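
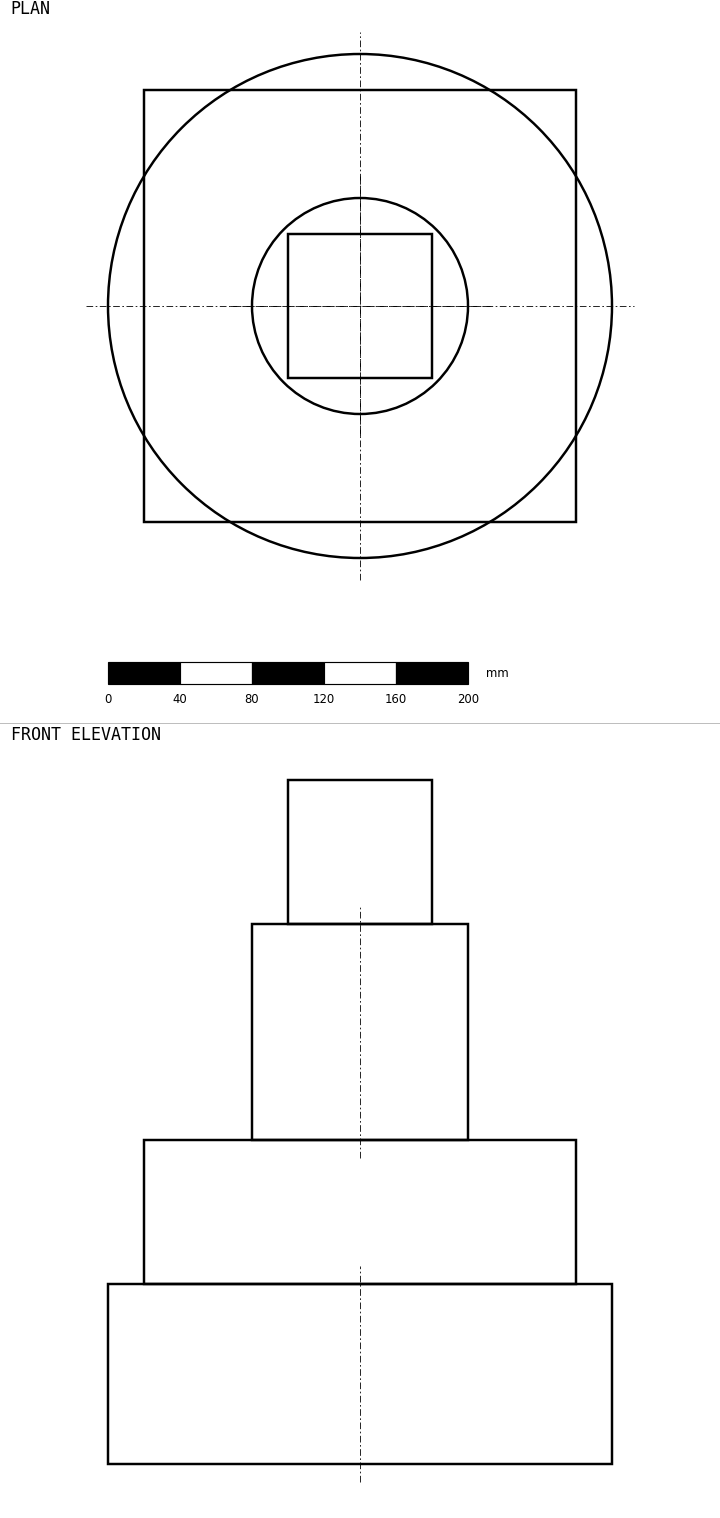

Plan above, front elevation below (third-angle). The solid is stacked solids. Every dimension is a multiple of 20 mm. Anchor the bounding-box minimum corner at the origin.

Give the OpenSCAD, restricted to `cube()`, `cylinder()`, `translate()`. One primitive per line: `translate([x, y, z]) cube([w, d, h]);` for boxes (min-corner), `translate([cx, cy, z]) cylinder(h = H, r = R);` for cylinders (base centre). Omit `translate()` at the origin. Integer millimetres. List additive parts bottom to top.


translate([140, 140, 0]) cylinder(h = 100, r = 140);
translate([20, 20, 100]) cube([240, 240, 80]);
translate([140, 140, 180]) cylinder(h = 120, r = 60);
translate([100, 100, 300]) cube([80, 80, 80]);


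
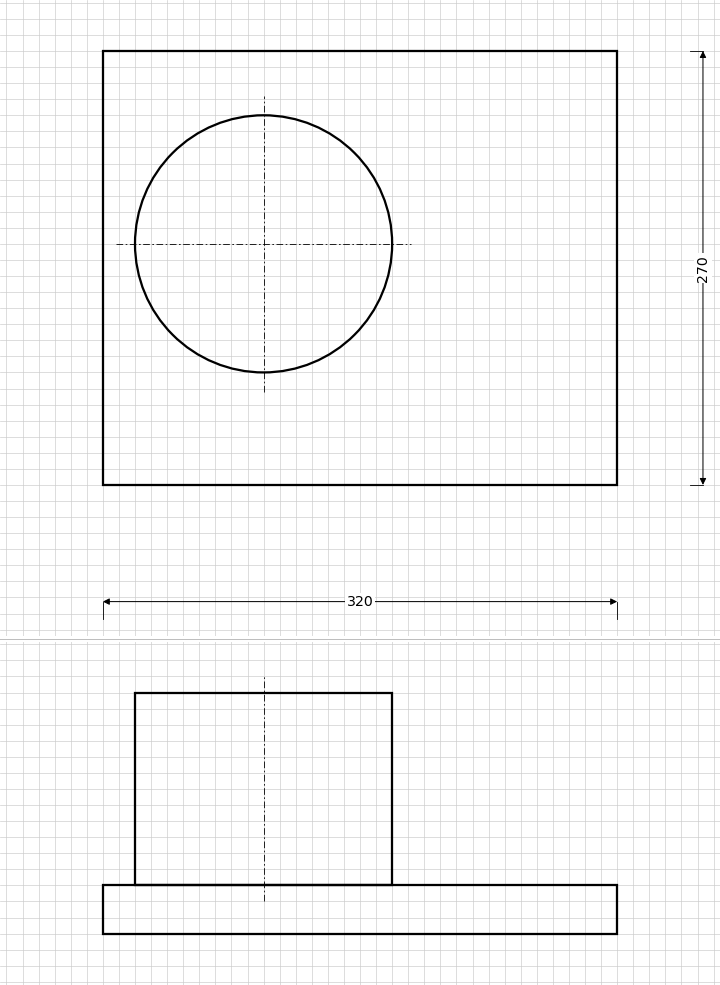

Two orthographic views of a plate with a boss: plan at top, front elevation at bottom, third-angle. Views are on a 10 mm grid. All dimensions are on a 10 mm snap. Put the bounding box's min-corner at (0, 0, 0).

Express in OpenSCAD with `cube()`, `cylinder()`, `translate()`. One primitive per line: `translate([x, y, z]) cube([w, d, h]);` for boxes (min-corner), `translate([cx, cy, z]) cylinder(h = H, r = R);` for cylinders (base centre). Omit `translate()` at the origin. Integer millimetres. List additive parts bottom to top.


cube([320, 270, 30]);
translate([100, 150, 30]) cylinder(h = 120, r = 80);


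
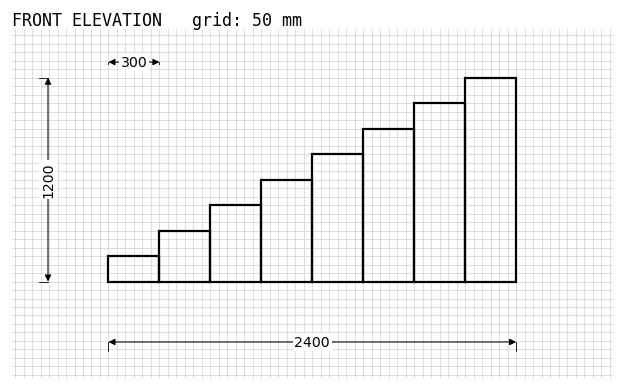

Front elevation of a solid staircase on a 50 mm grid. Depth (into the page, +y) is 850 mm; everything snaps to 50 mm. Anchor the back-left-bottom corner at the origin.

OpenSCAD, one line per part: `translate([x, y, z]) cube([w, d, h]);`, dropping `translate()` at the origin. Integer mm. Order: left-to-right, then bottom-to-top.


cube([300, 850, 150]);
translate([300, 0, 0]) cube([300, 850, 300]);
translate([600, 0, 0]) cube([300, 850, 450]);
translate([900, 0, 0]) cube([300, 850, 600]);
translate([1200, 0, 0]) cube([300, 850, 750]);
translate([1500, 0, 0]) cube([300, 850, 900]);
translate([1800, 0, 0]) cube([300, 850, 1050]);
translate([2100, 0, 0]) cube([300, 850, 1200]);


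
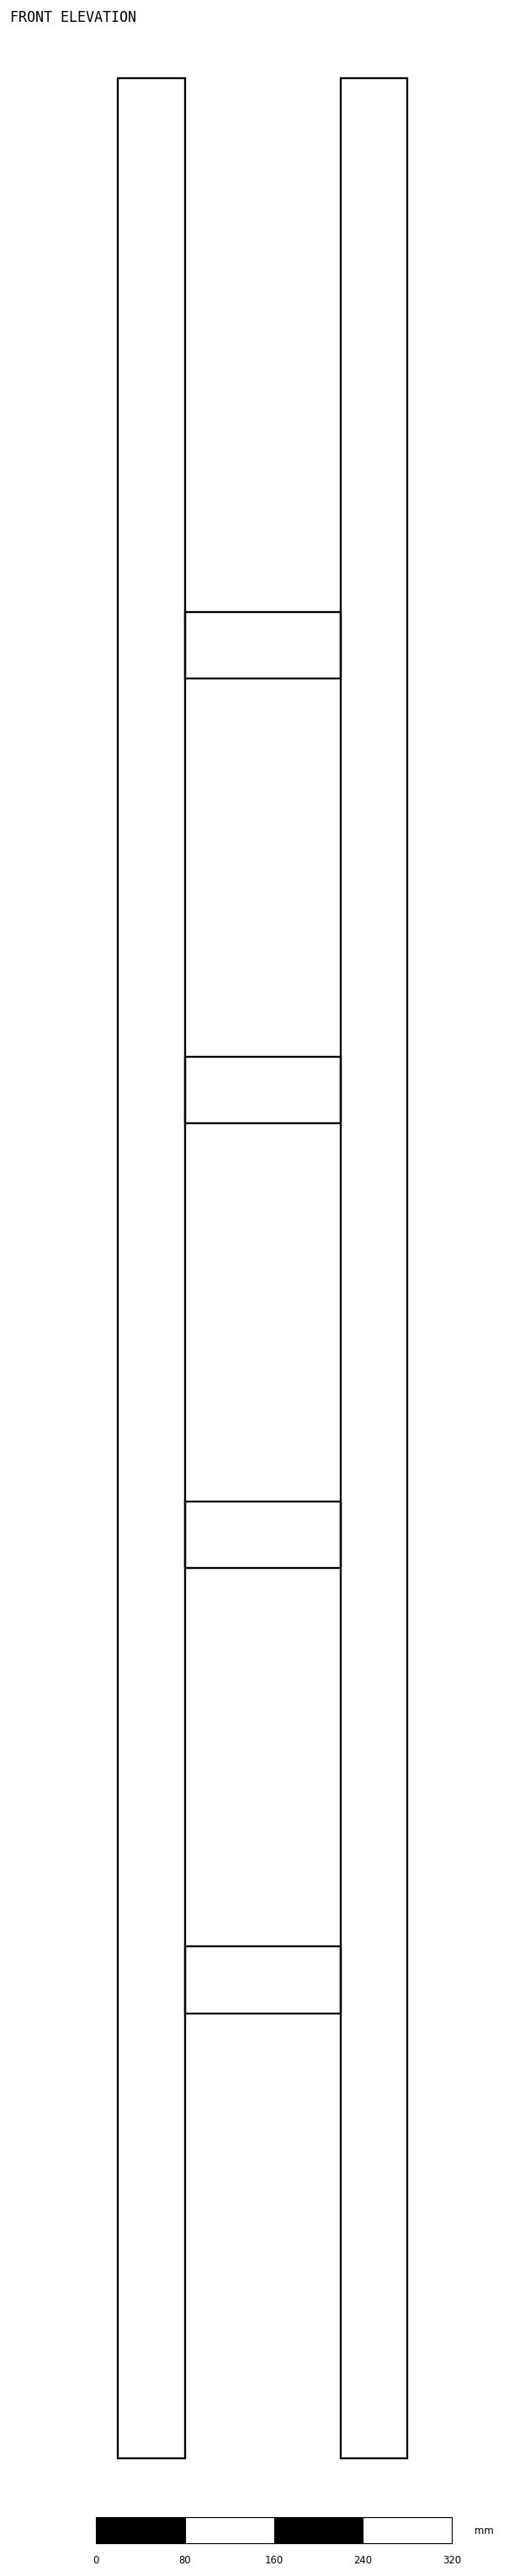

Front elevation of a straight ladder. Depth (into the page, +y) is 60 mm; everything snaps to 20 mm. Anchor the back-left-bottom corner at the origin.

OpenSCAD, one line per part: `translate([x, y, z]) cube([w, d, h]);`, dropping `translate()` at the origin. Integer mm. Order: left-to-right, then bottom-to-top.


cube([60, 60, 2140]);
translate([60, 0, 400]) cube([140, 60, 60]);
translate([60, 0, 800]) cube([140, 60, 60]);
translate([60, 0, 1200]) cube([140, 60, 60]);
translate([60, 0, 1600]) cube([140, 60, 60]);
translate([200, 0, 0]) cube([60, 60, 2140]);


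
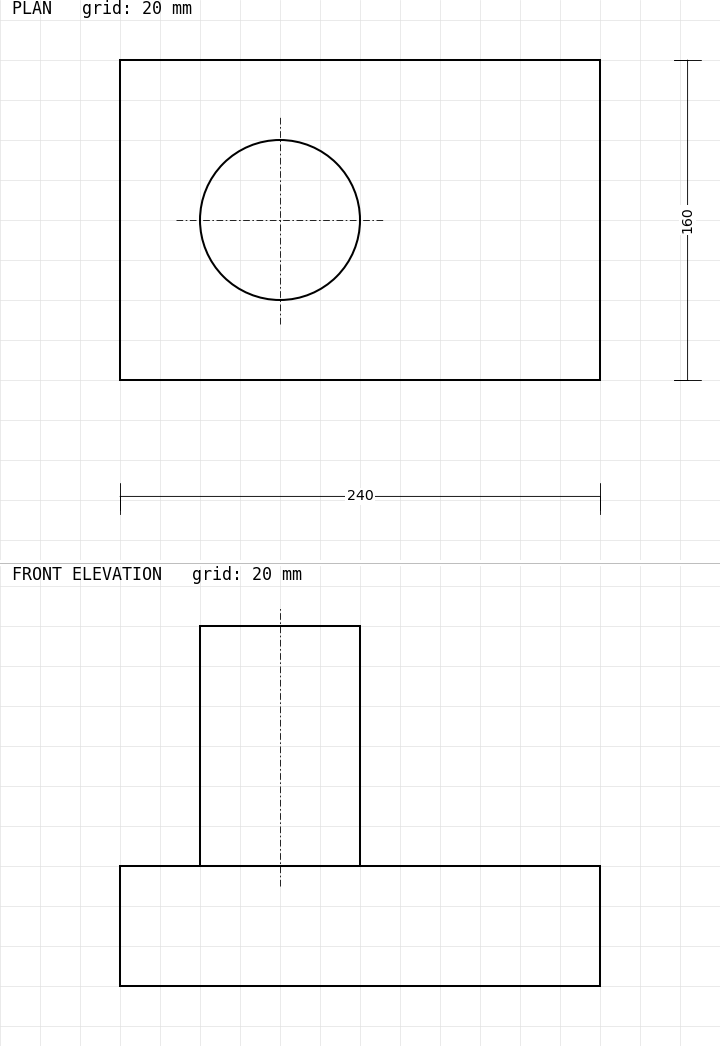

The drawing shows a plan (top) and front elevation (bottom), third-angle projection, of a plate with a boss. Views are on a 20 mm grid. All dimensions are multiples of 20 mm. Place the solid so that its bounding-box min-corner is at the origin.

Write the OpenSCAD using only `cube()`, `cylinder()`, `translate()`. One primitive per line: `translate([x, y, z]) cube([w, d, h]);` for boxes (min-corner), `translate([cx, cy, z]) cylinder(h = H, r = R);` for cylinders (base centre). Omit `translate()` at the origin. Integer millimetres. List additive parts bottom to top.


cube([240, 160, 60]);
translate([80, 80, 60]) cylinder(h = 120, r = 40);


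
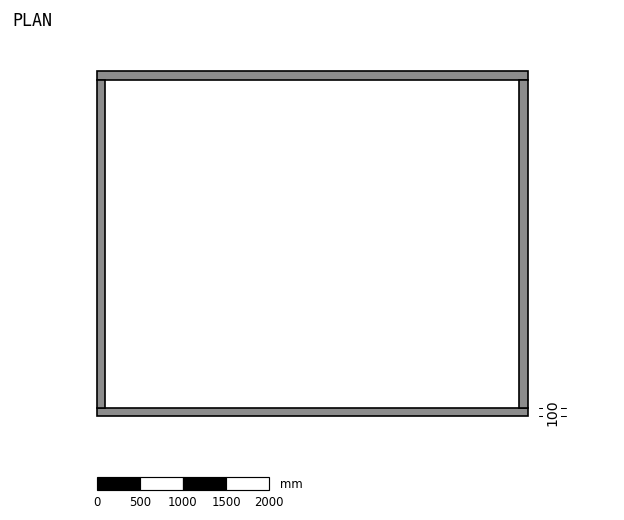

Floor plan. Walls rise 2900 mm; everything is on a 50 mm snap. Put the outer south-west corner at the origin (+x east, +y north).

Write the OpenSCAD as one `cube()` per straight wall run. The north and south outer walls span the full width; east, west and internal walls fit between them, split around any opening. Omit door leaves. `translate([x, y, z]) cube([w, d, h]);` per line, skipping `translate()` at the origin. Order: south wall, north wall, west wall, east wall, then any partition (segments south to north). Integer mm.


cube([5000, 100, 2900]);
translate([0, 3900, 0]) cube([5000, 100, 2900]);
translate([0, 100, 0]) cube([100, 3800, 2900]);
translate([4900, 100, 0]) cube([100, 3800, 2900]);


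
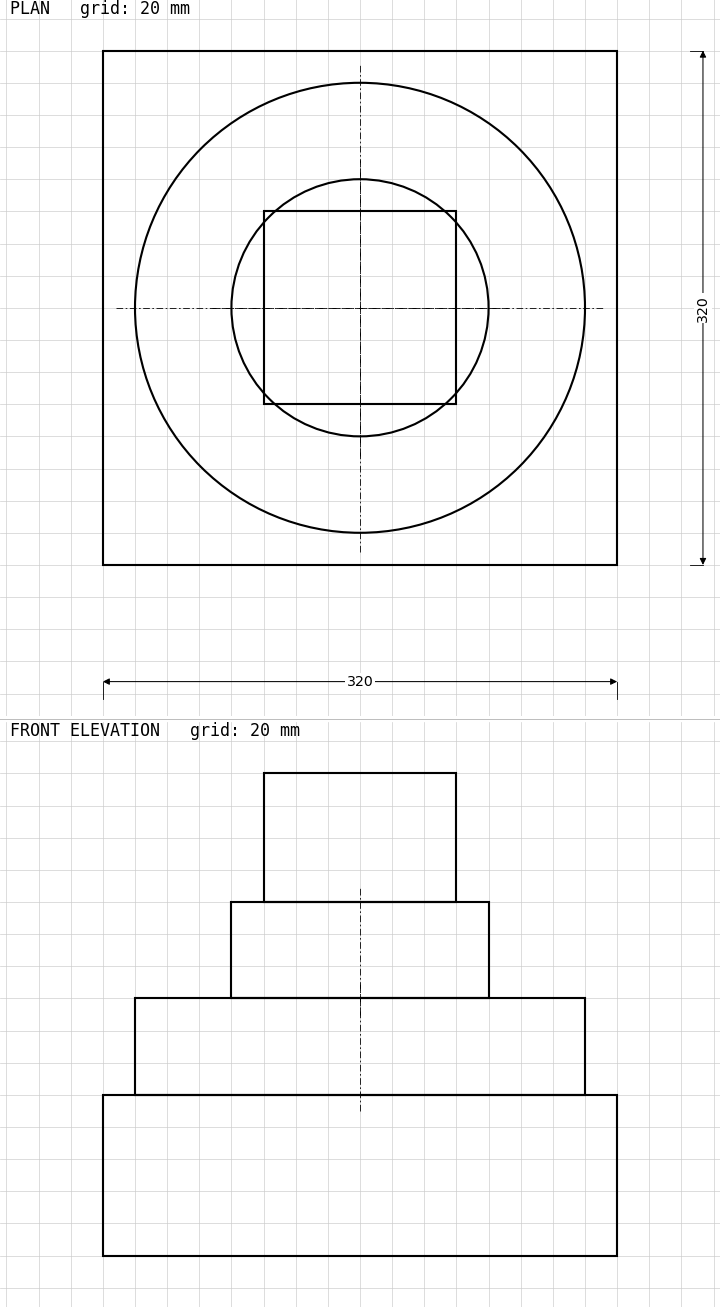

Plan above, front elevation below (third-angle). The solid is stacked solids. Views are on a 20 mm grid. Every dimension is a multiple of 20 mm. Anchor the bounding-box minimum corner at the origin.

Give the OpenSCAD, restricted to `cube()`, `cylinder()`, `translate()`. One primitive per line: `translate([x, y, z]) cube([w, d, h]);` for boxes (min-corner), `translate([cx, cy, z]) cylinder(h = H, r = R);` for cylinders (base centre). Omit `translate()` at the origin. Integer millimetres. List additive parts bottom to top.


cube([320, 320, 100]);
translate([160, 160, 100]) cylinder(h = 60, r = 140);
translate([160, 160, 160]) cylinder(h = 60, r = 80);
translate([100, 100, 220]) cube([120, 120, 80]);


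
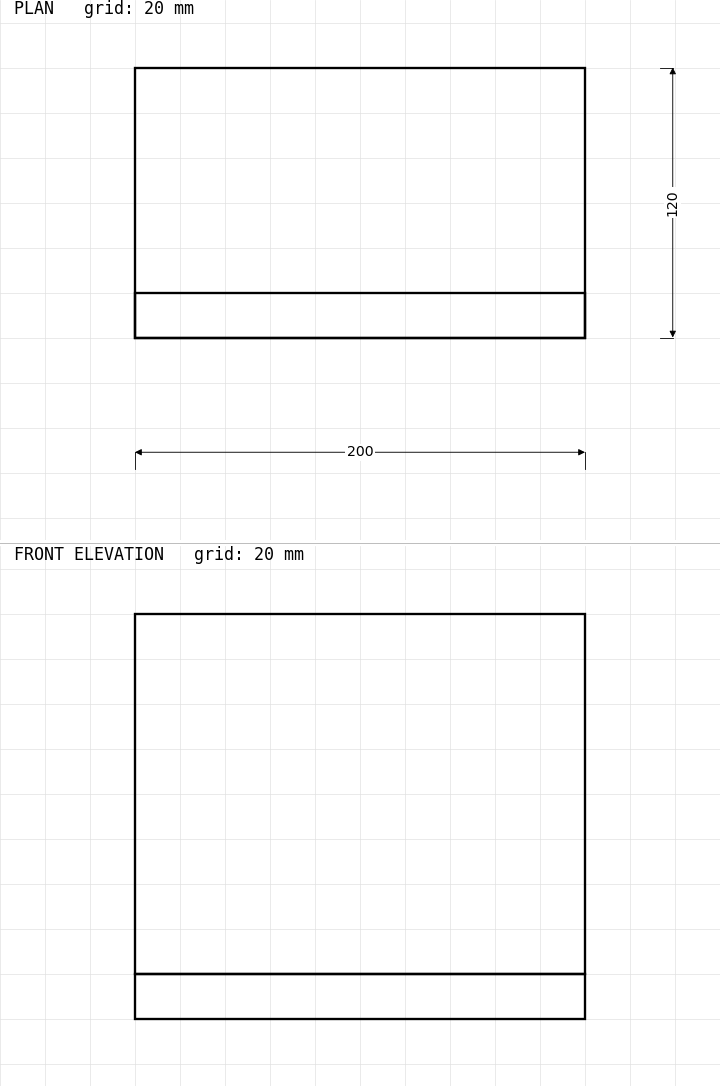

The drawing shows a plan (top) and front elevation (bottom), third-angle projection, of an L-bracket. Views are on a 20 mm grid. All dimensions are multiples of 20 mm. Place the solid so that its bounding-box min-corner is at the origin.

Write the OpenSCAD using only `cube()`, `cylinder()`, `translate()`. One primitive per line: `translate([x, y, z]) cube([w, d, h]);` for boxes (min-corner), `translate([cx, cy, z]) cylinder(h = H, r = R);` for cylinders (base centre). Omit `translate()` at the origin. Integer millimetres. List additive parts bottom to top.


cube([200, 120, 20]);
translate([0, 0, 20]) cube([200, 20, 160]);


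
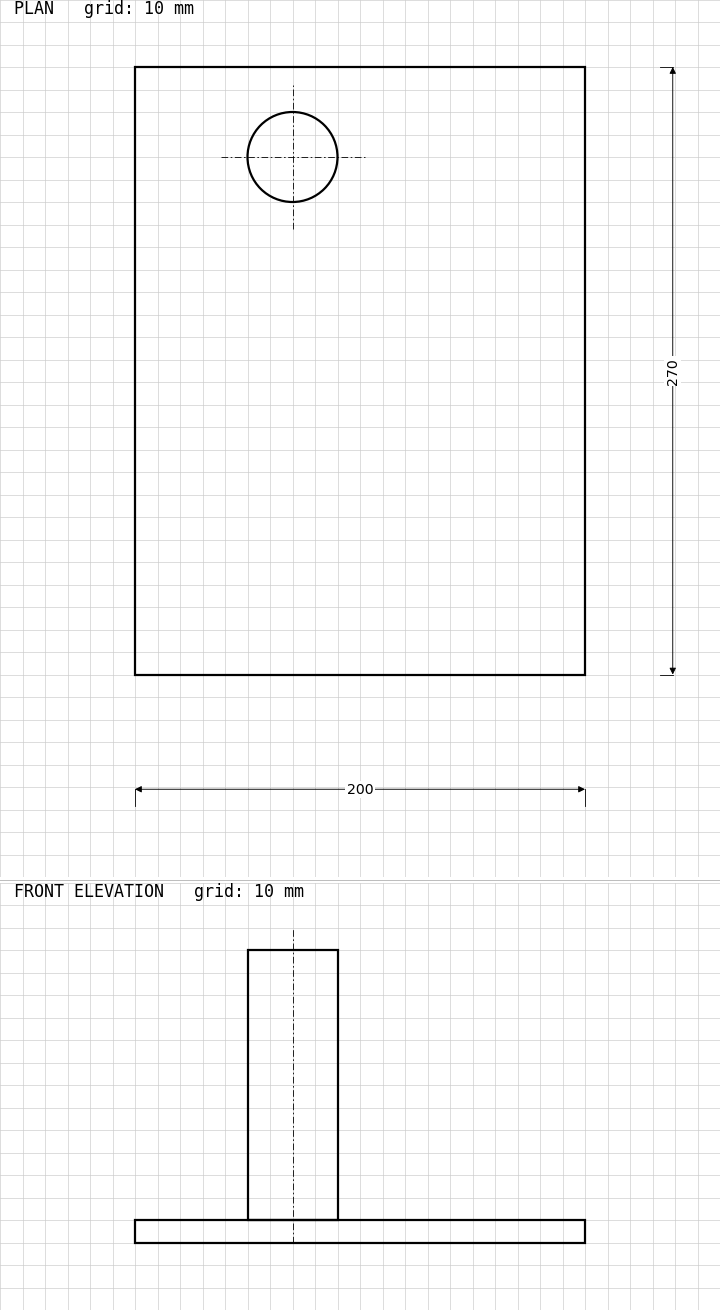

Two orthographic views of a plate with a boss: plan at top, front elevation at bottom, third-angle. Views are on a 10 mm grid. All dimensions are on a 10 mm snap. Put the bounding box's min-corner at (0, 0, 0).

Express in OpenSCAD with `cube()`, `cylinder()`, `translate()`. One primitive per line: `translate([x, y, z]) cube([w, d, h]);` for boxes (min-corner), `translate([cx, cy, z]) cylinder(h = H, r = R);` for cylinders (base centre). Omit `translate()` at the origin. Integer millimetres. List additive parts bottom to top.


cube([200, 270, 10]);
translate([70, 230, 10]) cylinder(h = 120, r = 20);


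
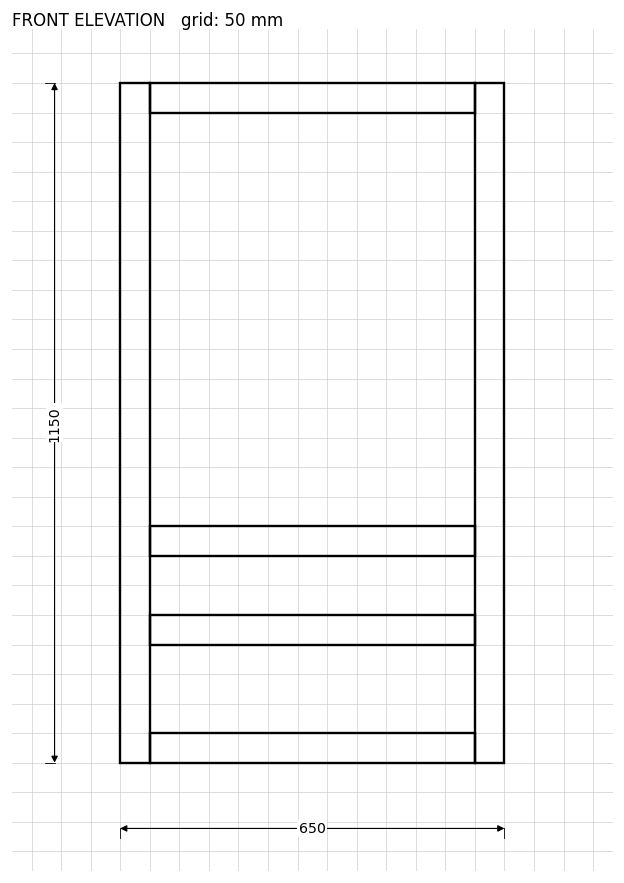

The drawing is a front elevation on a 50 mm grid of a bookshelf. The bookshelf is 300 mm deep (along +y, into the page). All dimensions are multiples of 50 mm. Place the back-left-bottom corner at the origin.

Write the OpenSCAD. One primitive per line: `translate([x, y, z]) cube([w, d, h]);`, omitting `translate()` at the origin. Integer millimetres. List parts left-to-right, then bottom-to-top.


cube([50, 300, 1150]);
translate([50, 0, 0]) cube([550, 300, 50]);
translate([50, 0, 200]) cube([550, 300, 50]);
translate([50, 0, 350]) cube([550, 300, 50]);
translate([50, 0, 1100]) cube([550, 300, 50]);
translate([600, 0, 0]) cube([50, 300, 1150]);


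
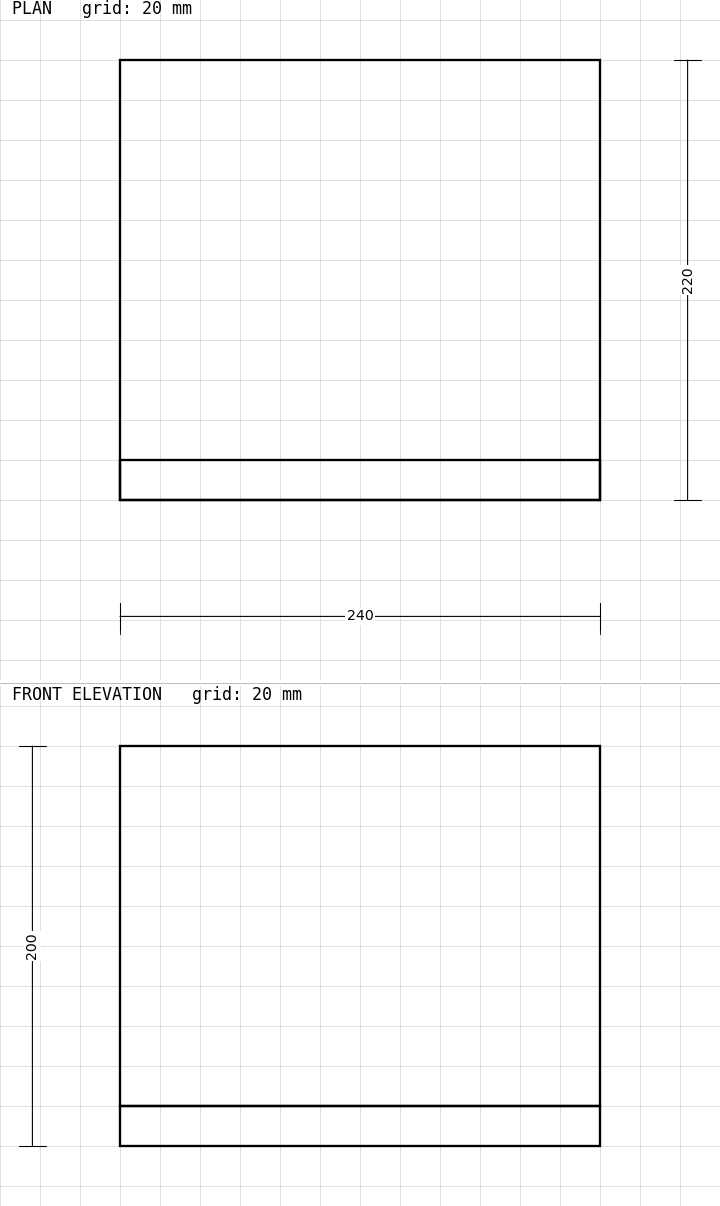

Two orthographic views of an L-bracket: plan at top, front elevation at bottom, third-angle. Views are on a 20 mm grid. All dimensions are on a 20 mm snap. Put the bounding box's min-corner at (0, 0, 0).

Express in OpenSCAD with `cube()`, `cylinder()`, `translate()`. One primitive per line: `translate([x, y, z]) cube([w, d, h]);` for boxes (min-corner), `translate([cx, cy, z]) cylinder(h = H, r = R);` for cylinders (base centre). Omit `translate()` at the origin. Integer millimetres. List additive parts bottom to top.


cube([240, 220, 20]);
translate([0, 0, 20]) cube([240, 20, 180]);


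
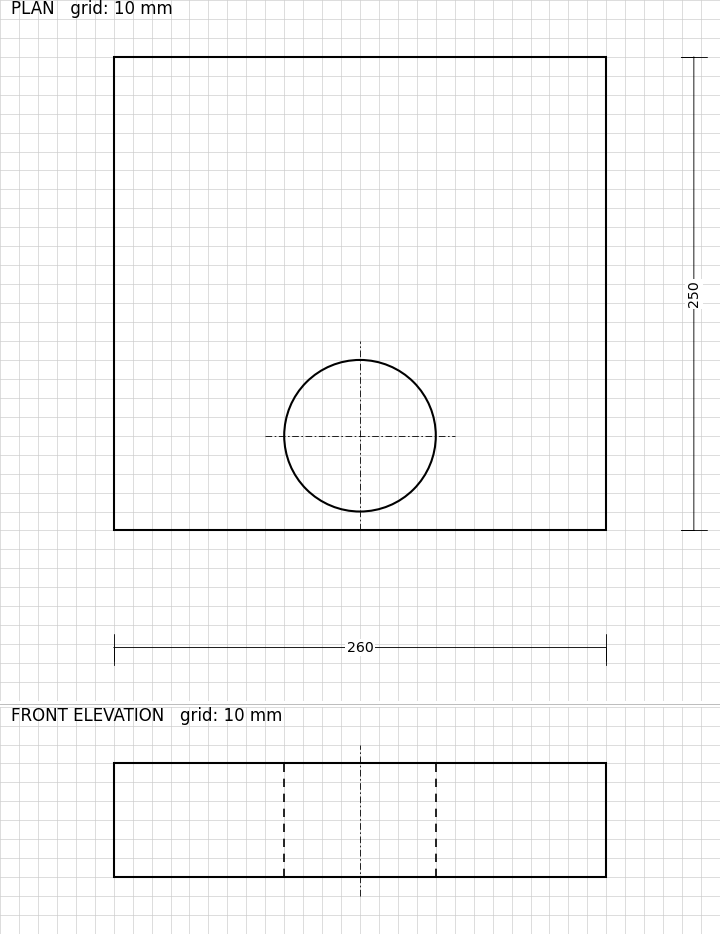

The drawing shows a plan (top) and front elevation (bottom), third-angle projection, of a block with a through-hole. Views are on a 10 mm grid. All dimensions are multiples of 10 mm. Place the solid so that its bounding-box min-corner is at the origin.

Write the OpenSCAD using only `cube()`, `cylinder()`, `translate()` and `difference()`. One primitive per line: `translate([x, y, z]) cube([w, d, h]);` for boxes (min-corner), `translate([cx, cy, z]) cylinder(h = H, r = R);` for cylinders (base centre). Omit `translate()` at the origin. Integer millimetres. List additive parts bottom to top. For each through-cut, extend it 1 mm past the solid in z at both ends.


difference() {
  cube([260, 250, 60]);
  translate([130, 50, -1]) cylinder(h = 62, r = 40);
}


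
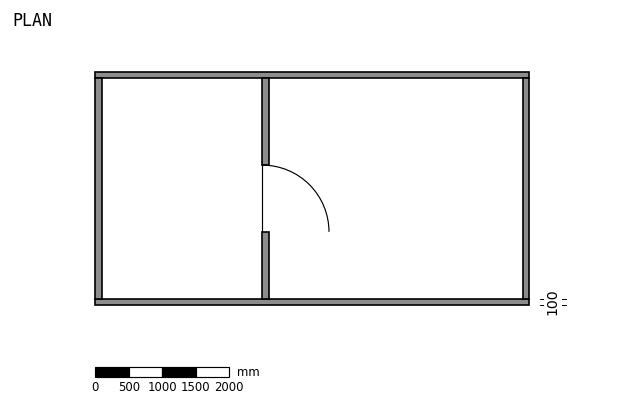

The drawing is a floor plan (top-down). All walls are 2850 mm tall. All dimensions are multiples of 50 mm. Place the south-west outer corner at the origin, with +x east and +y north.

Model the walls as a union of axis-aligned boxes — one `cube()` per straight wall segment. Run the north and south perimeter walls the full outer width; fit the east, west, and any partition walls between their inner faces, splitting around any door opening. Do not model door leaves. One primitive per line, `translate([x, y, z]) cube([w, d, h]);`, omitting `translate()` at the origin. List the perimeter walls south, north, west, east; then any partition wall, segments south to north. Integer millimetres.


cube([6500, 100, 2850]);
translate([0, 3400, 0]) cube([6500, 100, 2850]);
translate([0, 100, 0]) cube([100, 3300, 2850]);
translate([6400, 100, 0]) cube([100, 3300, 2850]);
translate([2500, 100, 0]) cube([100, 1000, 2850]);
translate([2500, 2100, 0]) cube([100, 1300, 2850]);


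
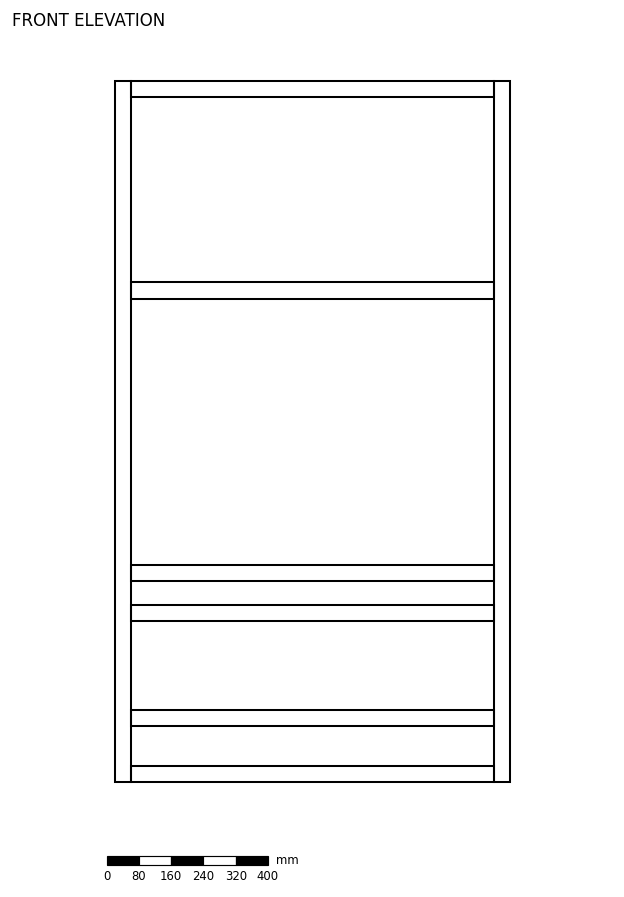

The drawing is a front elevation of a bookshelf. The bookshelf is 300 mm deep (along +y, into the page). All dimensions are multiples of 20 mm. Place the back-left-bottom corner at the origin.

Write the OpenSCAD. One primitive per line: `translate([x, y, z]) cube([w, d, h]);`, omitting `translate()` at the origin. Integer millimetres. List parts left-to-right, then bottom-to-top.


cube([40, 300, 1740]);
translate([40, 0, 0]) cube([900, 300, 40]);
translate([40, 0, 140]) cube([900, 300, 40]);
translate([40, 0, 400]) cube([900, 300, 40]);
translate([40, 0, 500]) cube([900, 300, 40]);
translate([40, 0, 1200]) cube([900, 300, 40]);
translate([40, 0, 1700]) cube([900, 300, 40]);
translate([940, 0, 0]) cube([40, 300, 1740]);


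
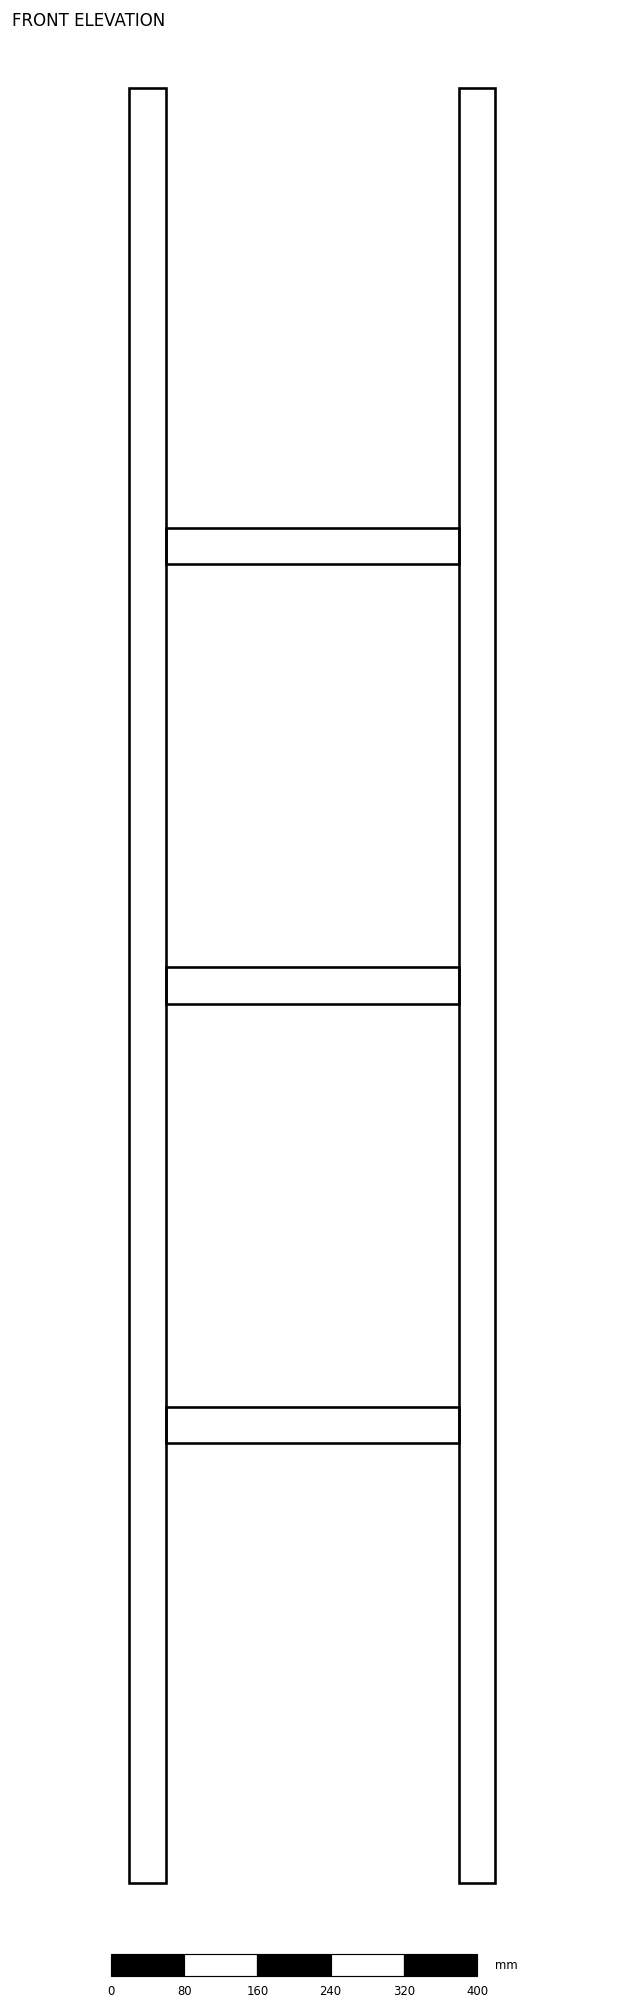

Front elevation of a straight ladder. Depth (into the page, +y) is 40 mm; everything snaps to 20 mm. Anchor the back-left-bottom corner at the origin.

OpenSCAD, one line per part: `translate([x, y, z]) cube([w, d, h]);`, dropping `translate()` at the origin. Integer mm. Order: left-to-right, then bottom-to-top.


cube([40, 40, 1960]);
translate([40, 0, 480]) cube([320, 40, 40]);
translate([40, 0, 960]) cube([320, 40, 40]);
translate([40, 0, 1440]) cube([320, 40, 40]);
translate([360, 0, 0]) cube([40, 40, 1960]);


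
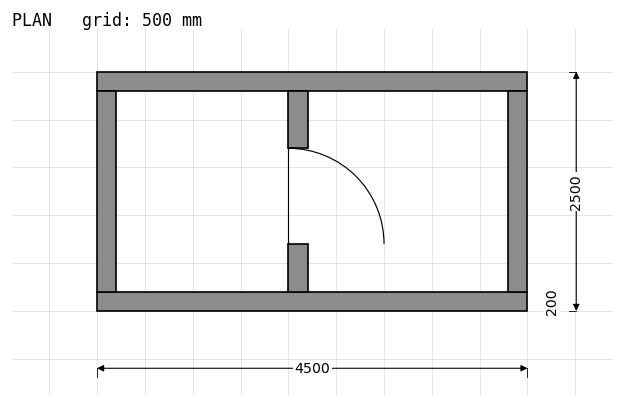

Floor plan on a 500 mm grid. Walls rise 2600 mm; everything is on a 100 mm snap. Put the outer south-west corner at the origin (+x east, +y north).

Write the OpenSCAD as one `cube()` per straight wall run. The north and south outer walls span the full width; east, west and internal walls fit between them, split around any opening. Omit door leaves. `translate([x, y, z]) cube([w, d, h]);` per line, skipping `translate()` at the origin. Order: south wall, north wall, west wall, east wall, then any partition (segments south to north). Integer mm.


cube([4500, 200, 2600]);
translate([0, 2300, 0]) cube([4500, 200, 2600]);
translate([0, 200, 0]) cube([200, 2100, 2600]);
translate([4300, 200, 0]) cube([200, 2100, 2600]);
translate([2000, 200, 0]) cube([200, 500, 2600]);
translate([2000, 1700, 0]) cube([200, 600, 2600]);


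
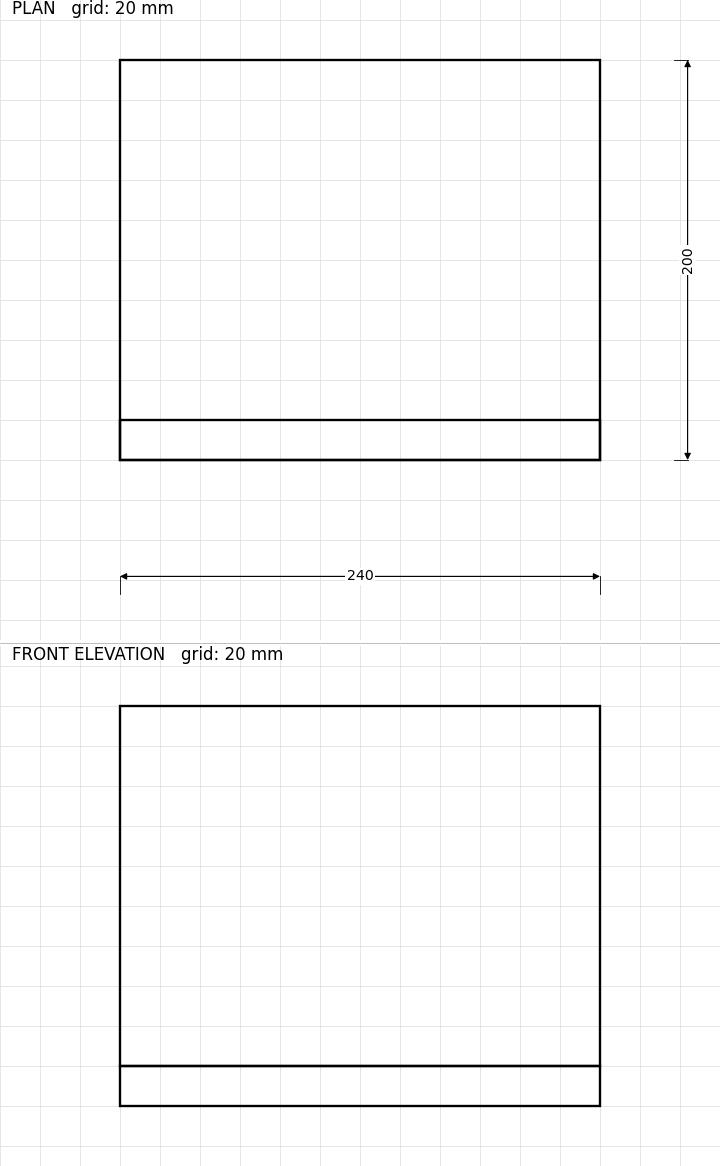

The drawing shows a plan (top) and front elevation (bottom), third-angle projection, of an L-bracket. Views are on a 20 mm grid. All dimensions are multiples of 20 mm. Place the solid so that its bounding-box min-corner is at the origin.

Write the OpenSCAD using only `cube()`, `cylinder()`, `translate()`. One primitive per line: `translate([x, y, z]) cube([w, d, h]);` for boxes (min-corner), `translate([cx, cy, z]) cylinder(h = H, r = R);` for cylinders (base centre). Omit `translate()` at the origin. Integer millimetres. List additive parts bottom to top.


cube([240, 200, 20]);
translate([0, 0, 20]) cube([240, 20, 180]);


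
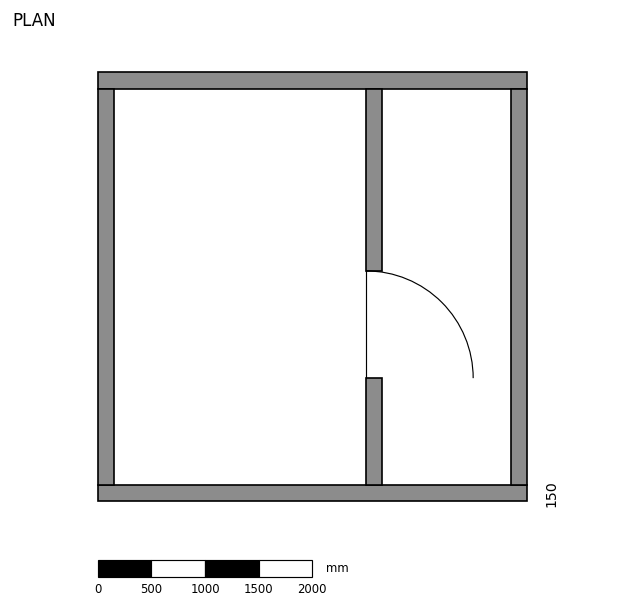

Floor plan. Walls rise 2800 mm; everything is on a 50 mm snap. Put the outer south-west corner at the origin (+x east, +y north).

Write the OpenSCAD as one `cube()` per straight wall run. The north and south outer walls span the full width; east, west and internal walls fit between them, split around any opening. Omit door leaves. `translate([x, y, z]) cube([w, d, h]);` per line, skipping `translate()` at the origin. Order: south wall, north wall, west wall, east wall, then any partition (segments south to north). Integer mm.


cube([4000, 150, 2800]);
translate([0, 3850, 0]) cube([4000, 150, 2800]);
translate([0, 150, 0]) cube([150, 3700, 2800]);
translate([3850, 150, 0]) cube([150, 3700, 2800]);
translate([2500, 150, 0]) cube([150, 1000, 2800]);
translate([2500, 2150, 0]) cube([150, 1700, 2800]);


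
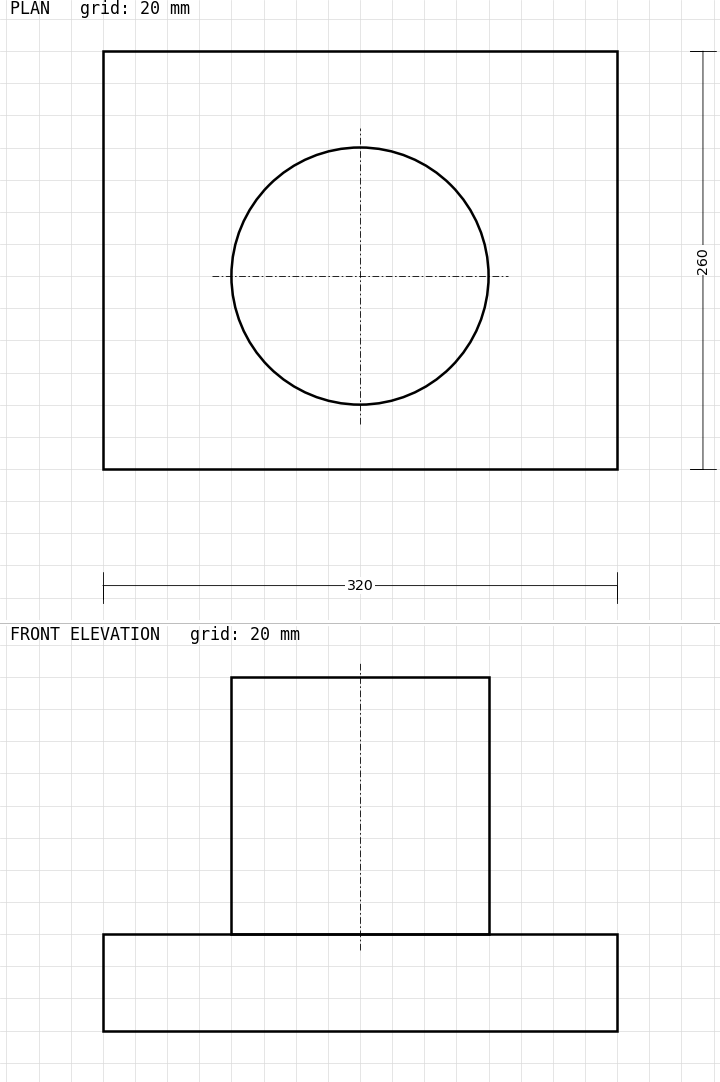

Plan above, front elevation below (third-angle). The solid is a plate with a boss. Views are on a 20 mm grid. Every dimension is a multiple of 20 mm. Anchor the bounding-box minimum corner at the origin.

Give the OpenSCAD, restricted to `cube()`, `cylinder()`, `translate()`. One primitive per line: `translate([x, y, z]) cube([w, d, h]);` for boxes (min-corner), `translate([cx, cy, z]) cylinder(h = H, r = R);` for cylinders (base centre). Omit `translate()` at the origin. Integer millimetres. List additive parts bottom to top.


cube([320, 260, 60]);
translate([160, 120, 60]) cylinder(h = 160, r = 80);


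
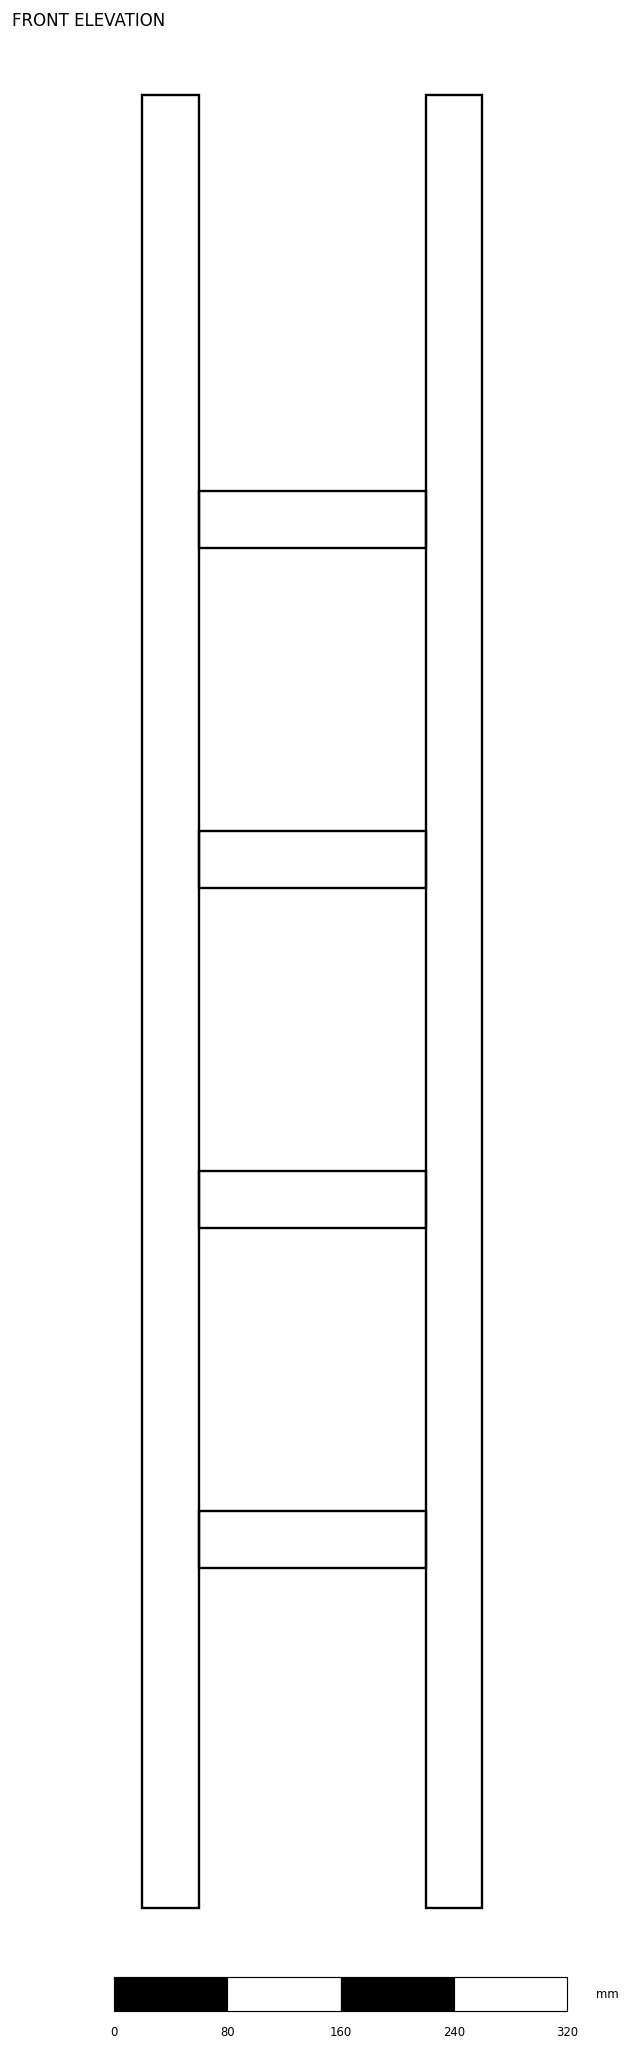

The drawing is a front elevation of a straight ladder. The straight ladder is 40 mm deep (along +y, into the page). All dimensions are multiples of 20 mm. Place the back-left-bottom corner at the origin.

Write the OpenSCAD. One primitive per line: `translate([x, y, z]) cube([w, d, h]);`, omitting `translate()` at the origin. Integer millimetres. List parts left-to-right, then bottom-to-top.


cube([40, 40, 1280]);
translate([40, 0, 240]) cube([160, 40, 40]);
translate([40, 0, 480]) cube([160, 40, 40]);
translate([40, 0, 720]) cube([160, 40, 40]);
translate([40, 0, 960]) cube([160, 40, 40]);
translate([200, 0, 0]) cube([40, 40, 1280]);


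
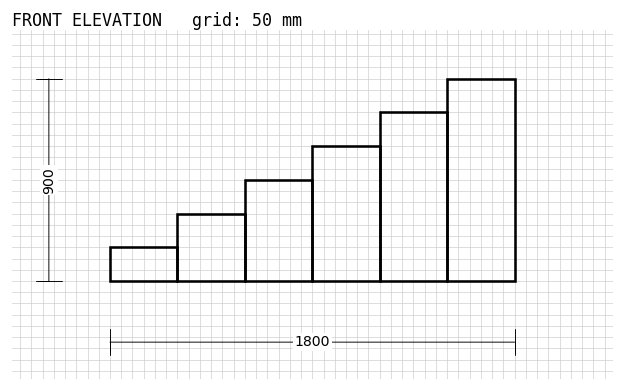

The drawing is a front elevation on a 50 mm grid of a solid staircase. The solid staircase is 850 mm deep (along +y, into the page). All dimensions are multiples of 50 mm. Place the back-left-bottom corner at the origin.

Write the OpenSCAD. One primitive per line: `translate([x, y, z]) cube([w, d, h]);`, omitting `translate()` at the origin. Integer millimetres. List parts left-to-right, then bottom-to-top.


cube([300, 850, 150]);
translate([300, 0, 0]) cube([300, 850, 300]);
translate([600, 0, 0]) cube([300, 850, 450]);
translate([900, 0, 0]) cube([300, 850, 600]);
translate([1200, 0, 0]) cube([300, 850, 750]);
translate([1500, 0, 0]) cube([300, 850, 900]);


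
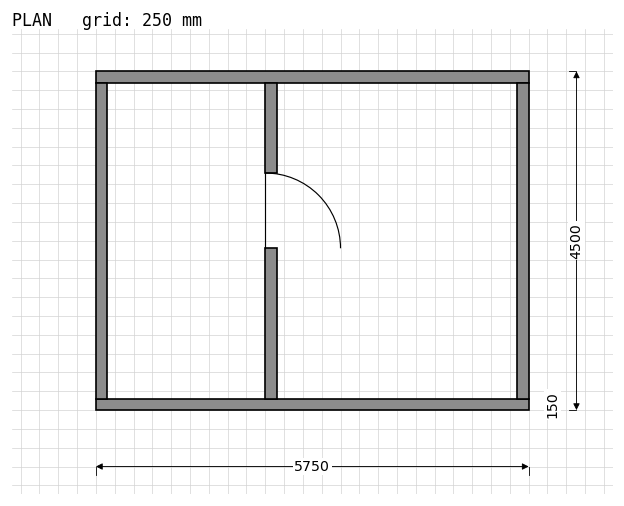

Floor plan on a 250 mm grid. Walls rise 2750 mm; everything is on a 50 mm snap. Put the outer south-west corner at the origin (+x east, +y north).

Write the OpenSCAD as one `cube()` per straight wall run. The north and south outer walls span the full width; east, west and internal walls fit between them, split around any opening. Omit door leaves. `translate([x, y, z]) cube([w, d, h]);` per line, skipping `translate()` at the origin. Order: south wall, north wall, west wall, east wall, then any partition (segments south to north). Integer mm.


cube([5750, 150, 2750]);
translate([0, 4350, 0]) cube([5750, 150, 2750]);
translate([0, 150, 0]) cube([150, 4200, 2750]);
translate([5600, 150, 0]) cube([150, 4200, 2750]);
translate([2250, 150, 0]) cube([150, 2000, 2750]);
translate([2250, 3150, 0]) cube([150, 1200, 2750]);


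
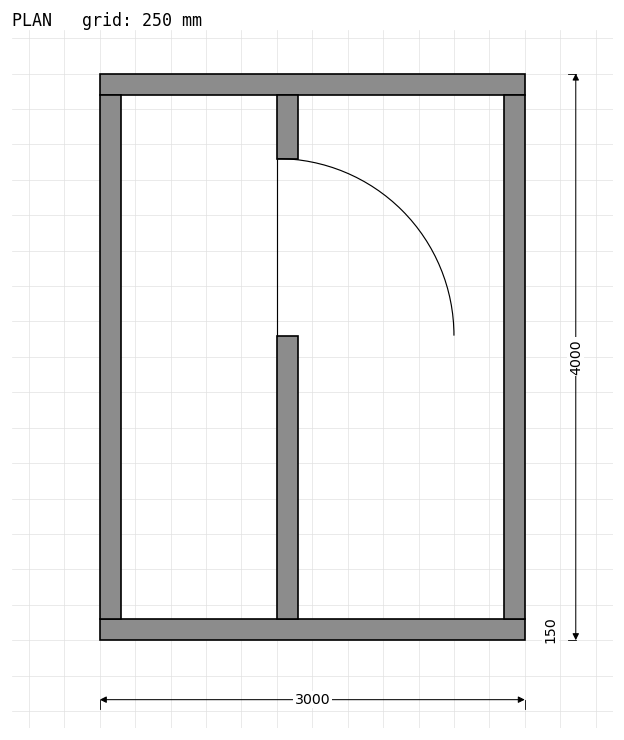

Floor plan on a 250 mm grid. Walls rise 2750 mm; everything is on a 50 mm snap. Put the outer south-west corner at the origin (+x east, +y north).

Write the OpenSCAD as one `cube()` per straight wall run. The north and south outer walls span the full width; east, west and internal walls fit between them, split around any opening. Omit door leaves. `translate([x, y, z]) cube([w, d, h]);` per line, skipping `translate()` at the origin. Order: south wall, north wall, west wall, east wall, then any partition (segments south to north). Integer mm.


cube([3000, 150, 2750]);
translate([0, 3850, 0]) cube([3000, 150, 2750]);
translate([0, 150, 0]) cube([150, 3700, 2750]);
translate([2850, 150, 0]) cube([150, 3700, 2750]);
translate([1250, 150, 0]) cube([150, 2000, 2750]);
translate([1250, 3400, 0]) cube([150, 450, 2750]);


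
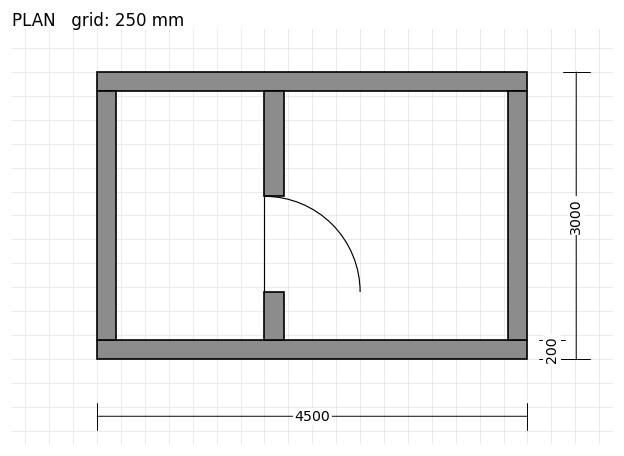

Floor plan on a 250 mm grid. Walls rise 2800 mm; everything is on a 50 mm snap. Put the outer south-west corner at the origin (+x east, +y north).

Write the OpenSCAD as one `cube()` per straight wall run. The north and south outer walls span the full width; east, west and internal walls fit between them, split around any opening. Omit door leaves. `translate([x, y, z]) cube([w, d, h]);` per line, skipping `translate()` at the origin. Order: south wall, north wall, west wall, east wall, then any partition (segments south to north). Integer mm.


cube([4500, 200, 2800]);
translate([0, 2800, 0]) cube([4500, 200, 2800]);
translate([0, 200, 0]) cube([200, 2600, 2800]);
translate([4300, 200, 0]) cube([200, 2600, 2800]);
translate([1750, 200, 0]) cube([200, 500, 2800]);
translate([1750, 1700, 0]) cube([200, 1100, 2800]);


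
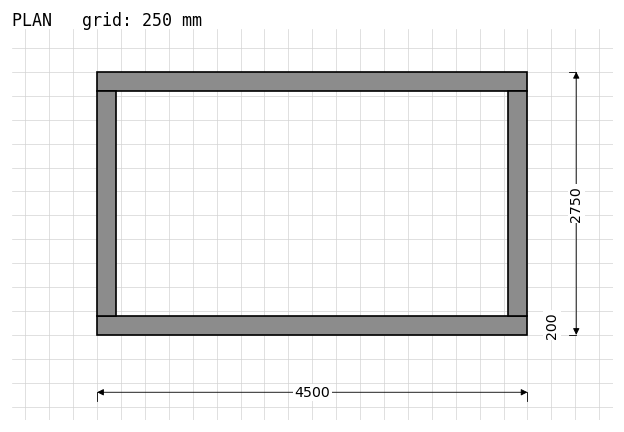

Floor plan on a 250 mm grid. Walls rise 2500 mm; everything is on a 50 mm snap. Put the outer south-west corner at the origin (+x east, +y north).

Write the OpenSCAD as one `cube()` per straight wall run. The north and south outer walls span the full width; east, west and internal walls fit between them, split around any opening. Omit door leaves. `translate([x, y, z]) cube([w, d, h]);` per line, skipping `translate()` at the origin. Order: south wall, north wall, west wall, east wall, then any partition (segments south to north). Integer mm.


cube([4500, 200, 2500]);
translate([0, 2550, 0]) cube([4500, 200, 2500]);
translate([0, 200, 0]) cube([200, 2350, 2500]);
translate([4300, 200, 0]) cube([200, 2350, 2500]);


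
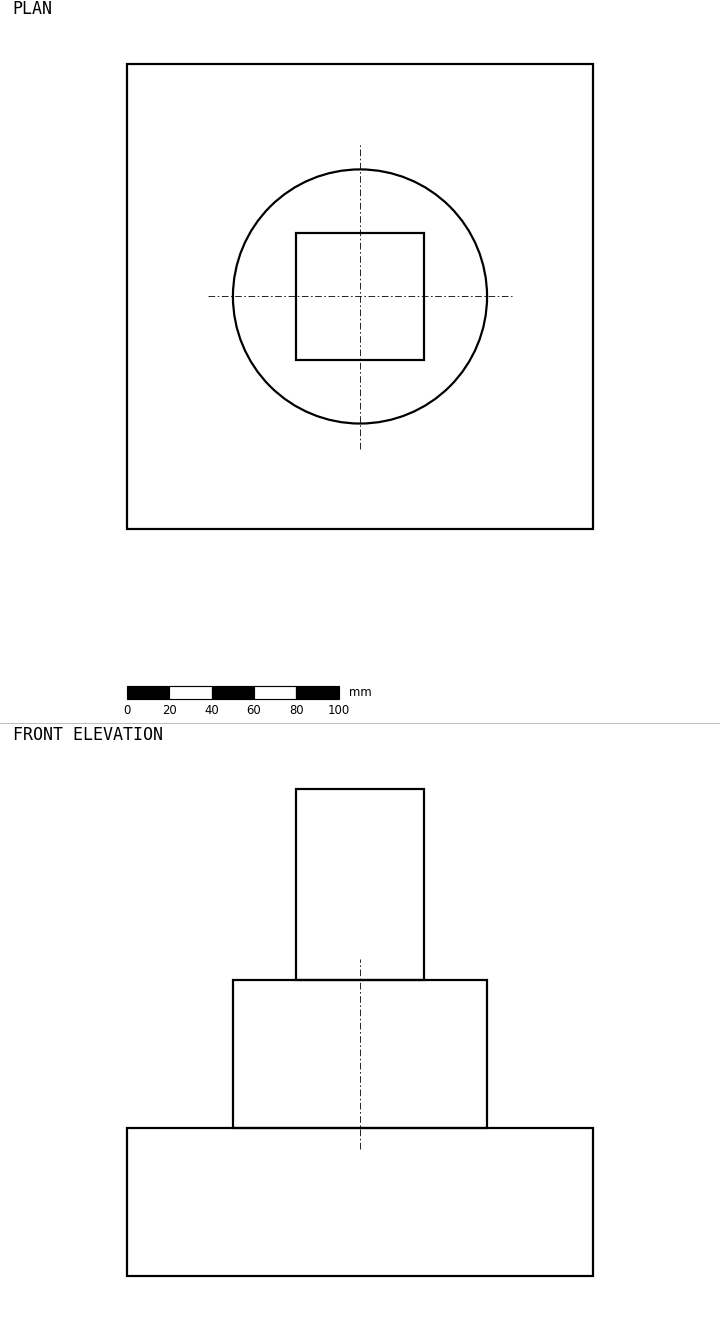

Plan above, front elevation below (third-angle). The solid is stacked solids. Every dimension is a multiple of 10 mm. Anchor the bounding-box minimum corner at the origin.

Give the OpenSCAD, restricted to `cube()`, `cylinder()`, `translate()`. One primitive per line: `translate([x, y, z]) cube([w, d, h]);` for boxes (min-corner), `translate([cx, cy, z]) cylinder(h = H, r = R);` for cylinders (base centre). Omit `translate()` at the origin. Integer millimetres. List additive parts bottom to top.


cube([220, 220, 70]);
translate([110, 110, 70]) cylinder(h = 70, r = 60);
translate([80, 80, 140]) cube([60, 60, 90]);


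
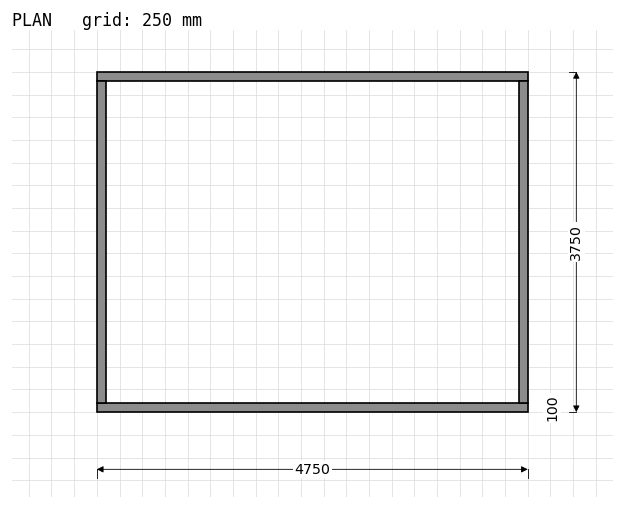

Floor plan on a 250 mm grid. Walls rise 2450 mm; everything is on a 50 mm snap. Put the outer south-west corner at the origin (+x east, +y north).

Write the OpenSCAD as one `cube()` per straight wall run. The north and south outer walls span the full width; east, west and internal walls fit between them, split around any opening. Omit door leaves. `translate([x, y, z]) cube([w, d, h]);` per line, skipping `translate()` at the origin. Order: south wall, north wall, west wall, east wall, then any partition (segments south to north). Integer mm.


cube([4750, 100, 2450]);
translate([0, 3650, 0]) cube([4750, 100, 2450]);
translate([0, 100, 0]) cube([100, 3550, 2450]);
translate([4650, 100, 0]) cube([100, 3550, 2450]);


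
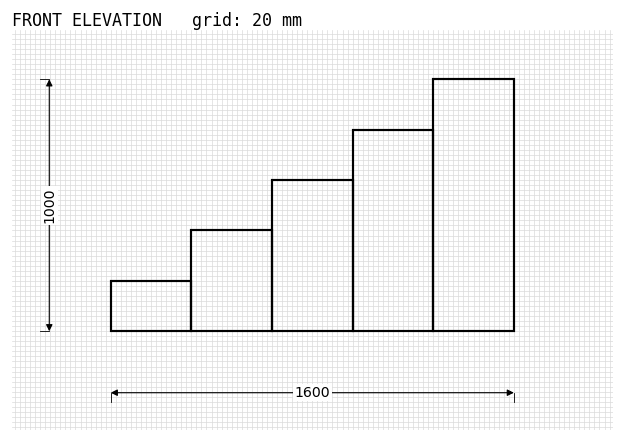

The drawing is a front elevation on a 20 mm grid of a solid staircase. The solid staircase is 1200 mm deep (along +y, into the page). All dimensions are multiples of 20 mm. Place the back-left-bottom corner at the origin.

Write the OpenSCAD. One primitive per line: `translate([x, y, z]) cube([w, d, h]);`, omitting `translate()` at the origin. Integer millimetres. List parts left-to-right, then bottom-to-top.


cube([320, 1200, 200]);
translate([320, 0, 0]) cube([320, 1200, 400]);
translate([640, 0, 0]) cube([320, 1200, 600]);
translate([960, 0, 0]) cube([320, 1200, 800]);
translate([1280, 0, 0]) cube([320, 1200, 1000]);


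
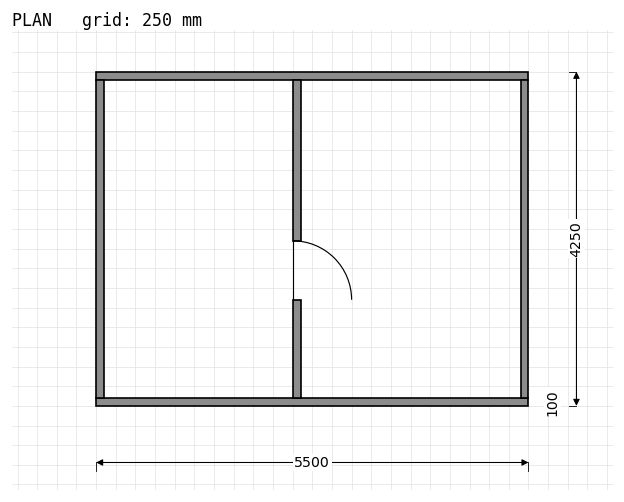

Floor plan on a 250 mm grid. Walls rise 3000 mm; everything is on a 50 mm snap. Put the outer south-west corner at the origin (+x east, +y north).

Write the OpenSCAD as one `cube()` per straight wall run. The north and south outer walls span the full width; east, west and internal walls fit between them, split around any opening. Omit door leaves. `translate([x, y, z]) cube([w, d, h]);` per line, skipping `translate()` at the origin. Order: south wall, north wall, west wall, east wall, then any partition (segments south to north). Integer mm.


cube([5500, 100, 3000]);
translate([0, 4150, 0]) cube([5500, 100, 3000]);
translate([0, 100, 0]) cube([100, 4050, 3000]);
translate([5400, 100, 0]) cube([100, 4050, 3000]);
translate([2500, 100, 0]) cube([100, 1250, 3000]);
translate([2500, 2100, 0]) cube([100, 2050, 3000]);


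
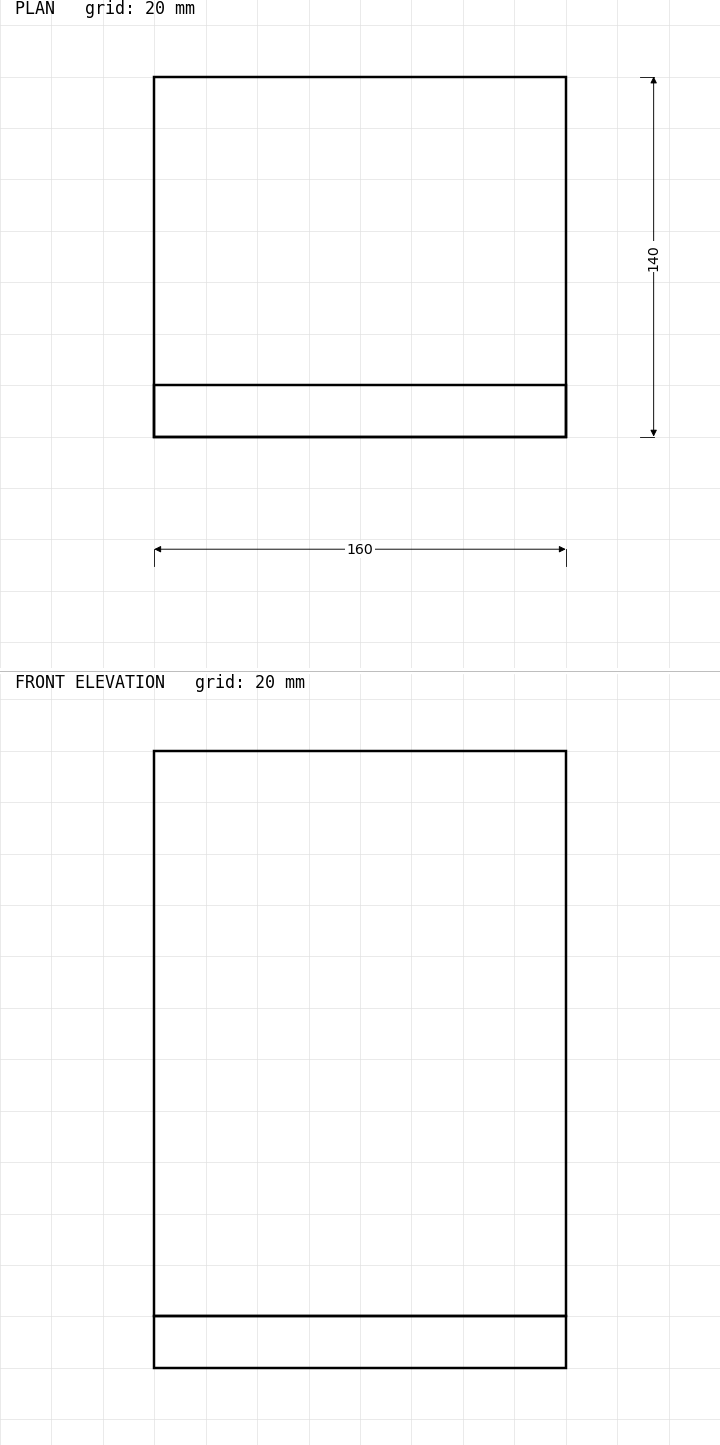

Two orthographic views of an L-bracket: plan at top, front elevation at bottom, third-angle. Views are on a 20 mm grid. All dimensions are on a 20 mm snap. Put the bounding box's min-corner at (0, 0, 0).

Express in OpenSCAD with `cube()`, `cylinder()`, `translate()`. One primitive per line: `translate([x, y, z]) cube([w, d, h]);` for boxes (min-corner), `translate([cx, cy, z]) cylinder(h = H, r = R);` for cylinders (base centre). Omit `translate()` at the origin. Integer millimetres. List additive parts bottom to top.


cube([160, 140, 20]);
translate([0, 0, 20]) cube([160, 20, 220]);


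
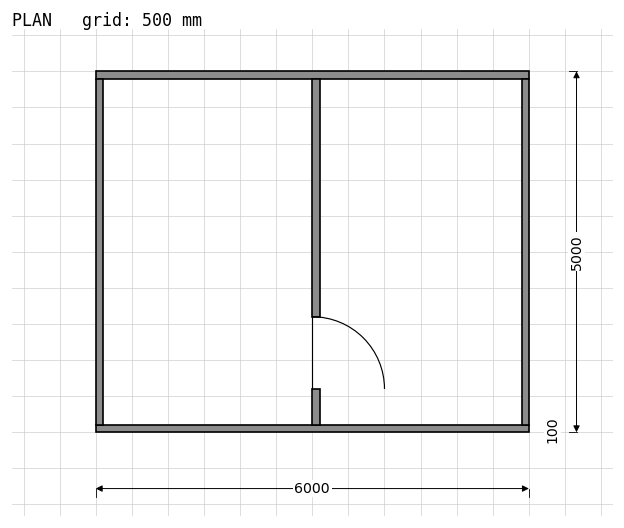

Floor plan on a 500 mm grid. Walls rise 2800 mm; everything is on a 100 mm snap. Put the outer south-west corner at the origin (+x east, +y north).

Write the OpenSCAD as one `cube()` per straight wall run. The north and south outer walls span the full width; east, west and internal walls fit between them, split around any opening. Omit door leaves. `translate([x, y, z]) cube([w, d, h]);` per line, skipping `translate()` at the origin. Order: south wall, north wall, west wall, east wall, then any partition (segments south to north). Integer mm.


cube([6000, 100, 2800]);
translate([0, 4900, 0]) cube([6000, 100, 2800]);
translate([0, 100, 0]) cube([100, 4800, 2800]);
translate([5900, 100, 0]) cube([100, 4800, 2800]);
translate([3000, 100, 0]) cube([100, 500, 2800]);
translate([3000, 1600, 0]) cube([100, 3300, 2800]);


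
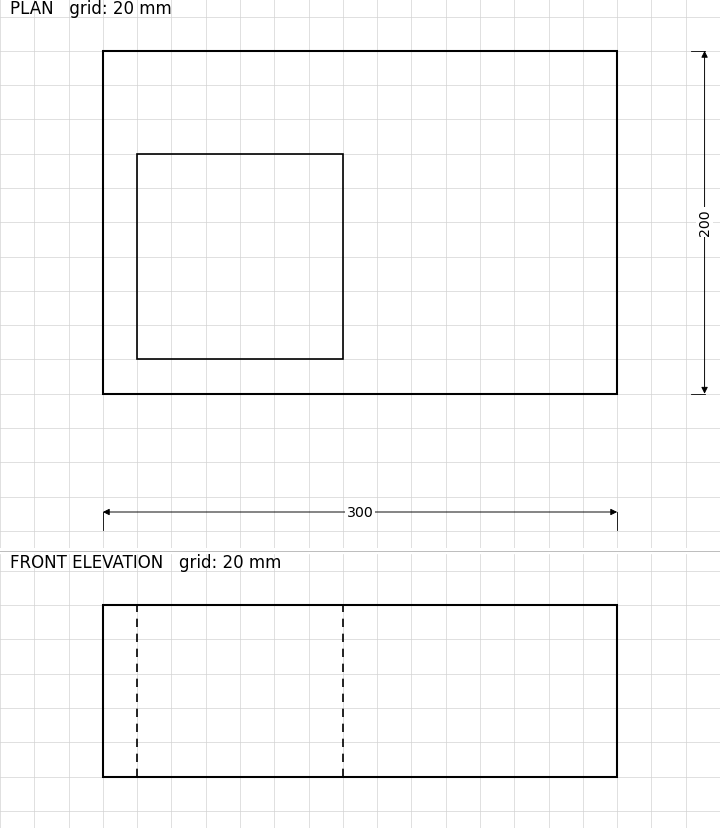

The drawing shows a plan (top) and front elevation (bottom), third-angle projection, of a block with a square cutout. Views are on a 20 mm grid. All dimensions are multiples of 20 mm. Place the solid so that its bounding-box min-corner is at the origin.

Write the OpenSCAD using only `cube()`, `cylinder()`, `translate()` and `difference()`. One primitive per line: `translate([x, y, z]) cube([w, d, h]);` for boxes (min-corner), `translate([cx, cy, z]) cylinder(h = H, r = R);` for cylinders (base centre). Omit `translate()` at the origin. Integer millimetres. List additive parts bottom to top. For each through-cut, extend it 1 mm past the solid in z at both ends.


difference() {
  cube([300, 200, 100]);
  translate([20, 20, -1]) cube([120, 120, 102]);
}


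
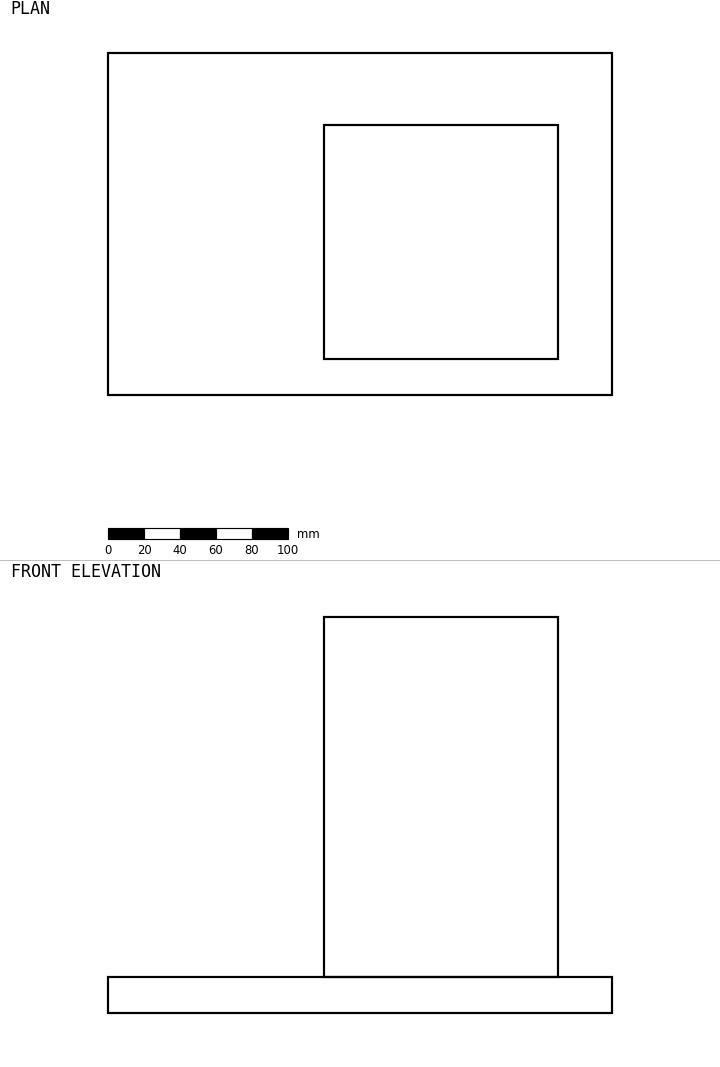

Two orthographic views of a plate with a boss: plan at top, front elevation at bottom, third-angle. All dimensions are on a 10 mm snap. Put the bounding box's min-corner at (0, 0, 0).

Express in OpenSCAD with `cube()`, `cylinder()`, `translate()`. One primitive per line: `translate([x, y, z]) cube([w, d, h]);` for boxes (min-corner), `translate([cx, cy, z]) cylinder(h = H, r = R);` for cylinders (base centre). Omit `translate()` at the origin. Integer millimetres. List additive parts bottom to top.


cube([280, 190, 20]);
translate([120, 20, 20]) cube([130, 130, 200]);


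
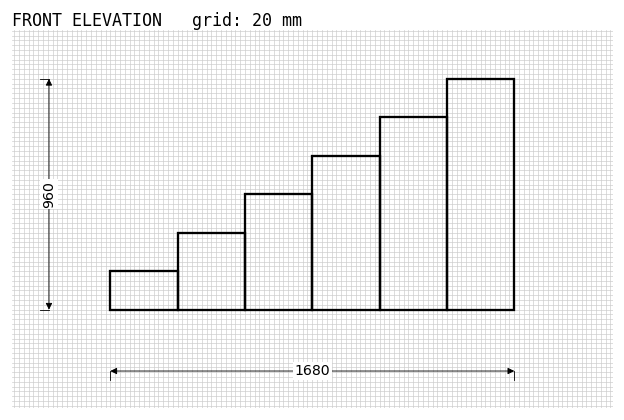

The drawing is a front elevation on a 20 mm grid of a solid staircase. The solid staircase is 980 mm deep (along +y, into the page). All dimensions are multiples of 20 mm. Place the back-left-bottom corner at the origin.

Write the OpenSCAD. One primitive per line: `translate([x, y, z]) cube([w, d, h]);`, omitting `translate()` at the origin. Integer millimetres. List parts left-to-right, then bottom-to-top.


cube([280, 980, 160]);
translate([280, 0, 0]) cube([280, 980, 320]);
translate([560, 0, 0]) cube([280, 980, 480]);
translate([840, 0, 0]) cube([280, 980, 640]);
translate([1120, 0, 0]) cube([280, 980, 800]);
translate([1400, 0, 0]) cube([280, 980, 960]);


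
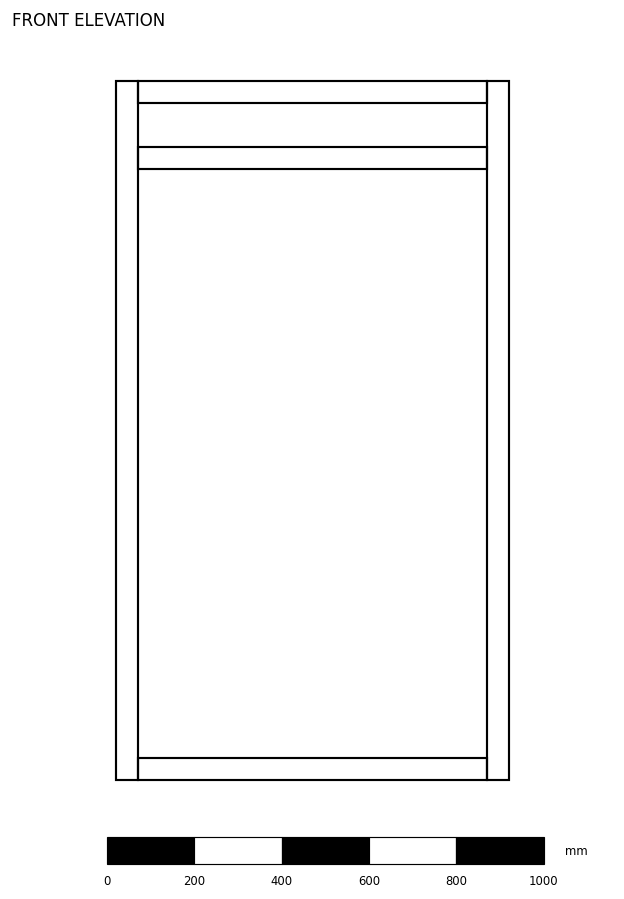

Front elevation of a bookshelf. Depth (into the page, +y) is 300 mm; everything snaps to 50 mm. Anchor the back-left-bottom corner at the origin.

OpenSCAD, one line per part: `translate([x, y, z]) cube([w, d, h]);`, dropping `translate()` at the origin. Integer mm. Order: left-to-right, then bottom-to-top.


cube([50, 300, 1600]);
translate([50, 0, 0]) cube([800, 300, 50]);
translate([50, 0, 1400]) cube([800, 300, 50]);
translate([50, 0, 1550]) cube([800, 300, 50]);
translate([850, 0, 0]) cube([50, 300, 1600]);


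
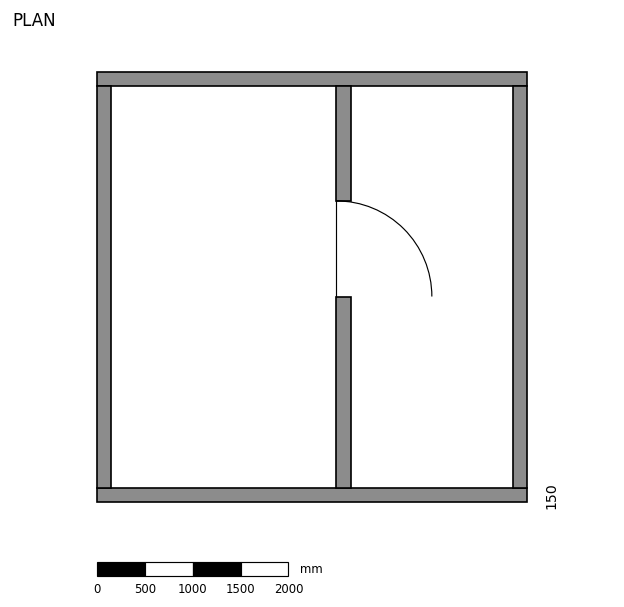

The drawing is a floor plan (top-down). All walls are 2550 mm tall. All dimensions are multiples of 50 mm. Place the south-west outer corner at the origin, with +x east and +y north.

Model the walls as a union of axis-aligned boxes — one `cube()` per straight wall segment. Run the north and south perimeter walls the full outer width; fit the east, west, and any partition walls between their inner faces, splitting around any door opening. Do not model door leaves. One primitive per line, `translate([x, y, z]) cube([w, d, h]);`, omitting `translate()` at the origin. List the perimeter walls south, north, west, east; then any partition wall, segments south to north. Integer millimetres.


cube([4500, 150, 2550]);
translate([0, 4350, 0]) cube([4500, 150, 2550]);
translate([0, 150, 0]) cube([150, 4200, 2550]);
translate([4350, 150, 0]) cube([150, 4200, 2550]);
translate([2500, 150, 0]) cube([150, 2000, 2550]);
translate([2500, 3150, 0]) cube([150, 1200, 2550]);
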